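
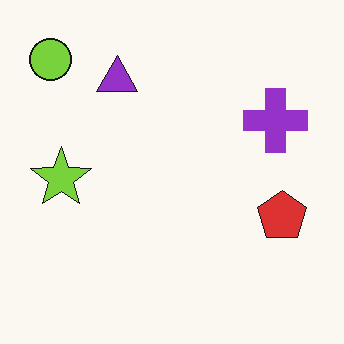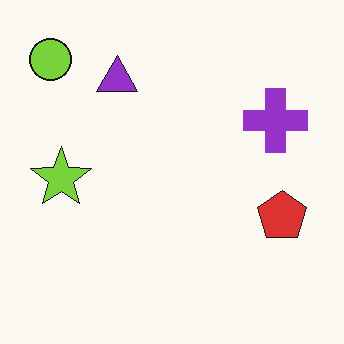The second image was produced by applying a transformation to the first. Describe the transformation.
JPEG-compressed with visible artifacts.

Blocky 8×8 compression artifacts appear around shape edges and the flat background shows ringing — characteristic JPEG degradation.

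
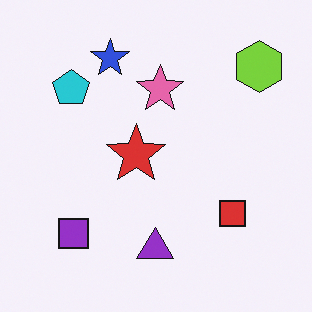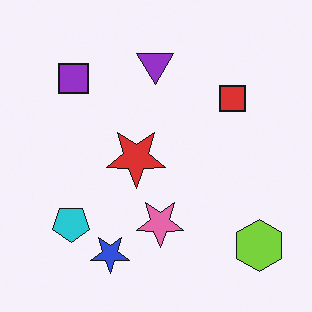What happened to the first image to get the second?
The second image is the first flipped vertically (top ↔ bottom).

The blue star is in the top of the first image and the bottom of the second — shapes on opposite sides of the horizontal midline have swapped in a mirror flip.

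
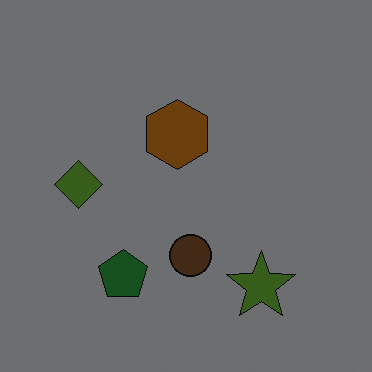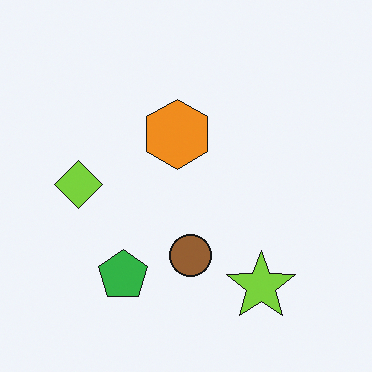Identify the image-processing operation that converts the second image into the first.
This is the original image substantially darkened.

Every pixel — background and shapes alike — is uniformly darkened.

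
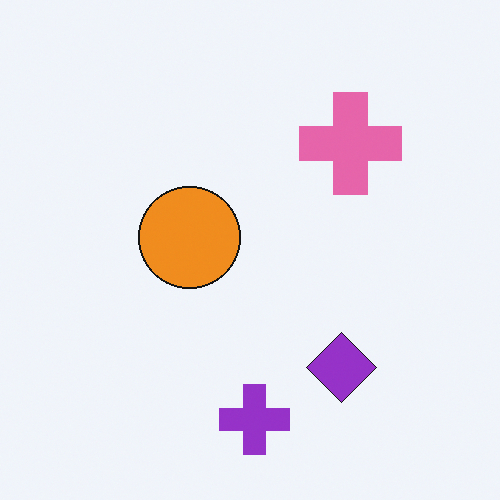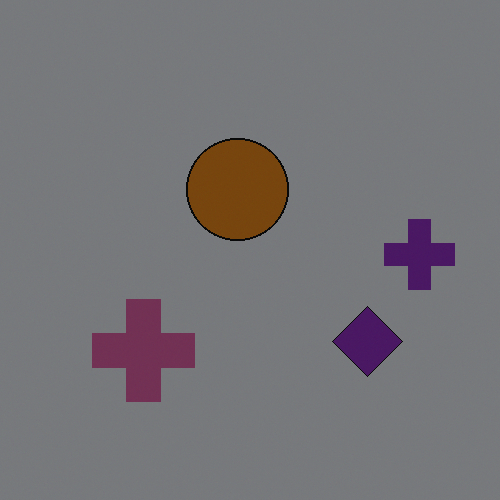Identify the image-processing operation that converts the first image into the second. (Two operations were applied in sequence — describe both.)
The image was noticeably darkened, then transposed (reflected across the top-left ↔ bottom-right diagonal).

Every pixel — background and shapes alike — is uniformly darkened. Shapes have swapped their row and column positions — what was in the top-right is now in the bottom-left — a diagonal reflection.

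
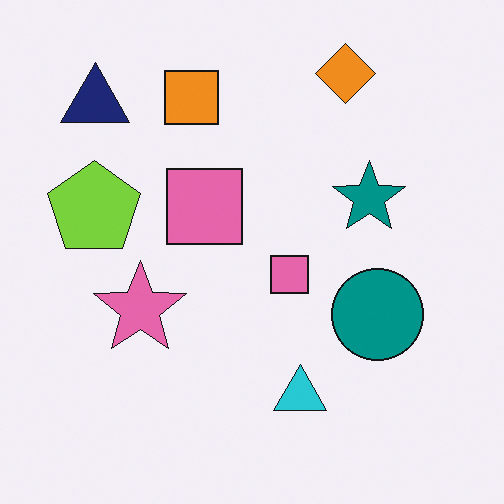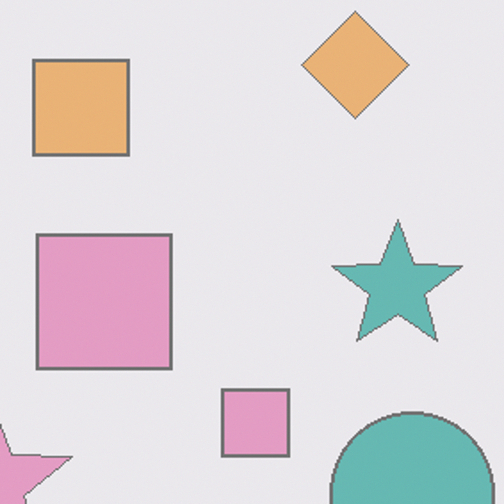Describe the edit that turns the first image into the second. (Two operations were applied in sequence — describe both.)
The transformation is: given much lower contrast, then cropped tightly and scaled back up.

Tones are pushed toward mid-grey across the whole image — a global contrast change. The visible shapes are larger and the field of view is narrower; shapes near the original edges may be partly or wholly outside the frame — a crop-and-rescale.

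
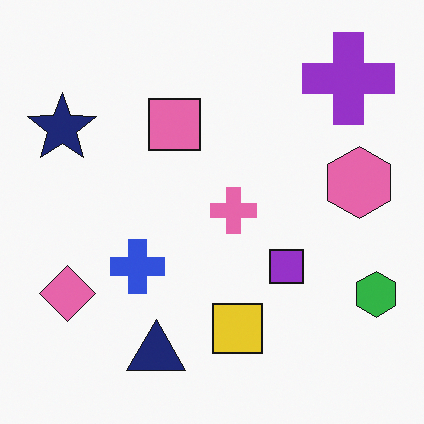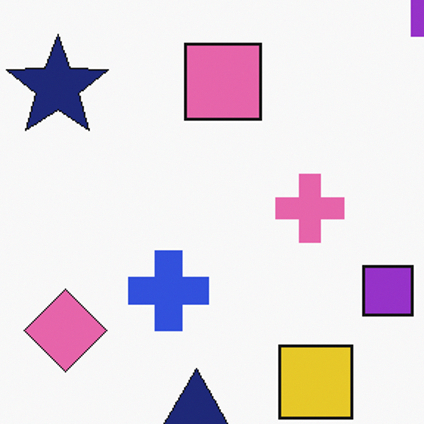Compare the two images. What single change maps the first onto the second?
The second image is the first cropped slightly and scaled back up.

The visible shapes are larger and the field of view is narrower; shapes near the original edges may be partly or wholly outside the frame — a crop-and-rescale.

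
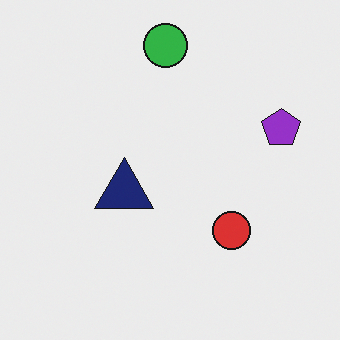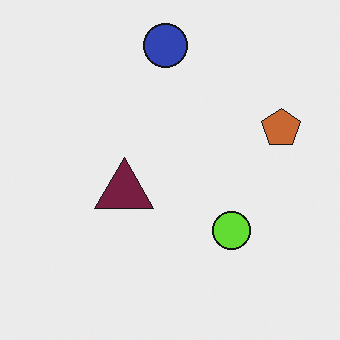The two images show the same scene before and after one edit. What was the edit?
The second image is the first hue-shifted by a moderate amount.

Every shape's color has rotated by the same amount around the hue wheel — a uniform hue shift.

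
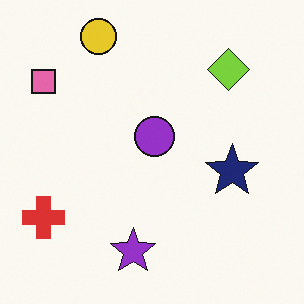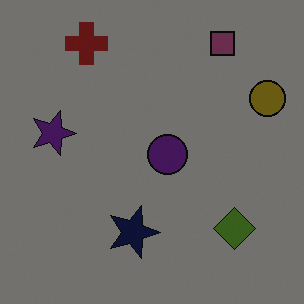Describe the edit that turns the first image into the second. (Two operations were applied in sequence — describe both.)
The transformation is: substantially darkened, then rotated 90° clockwise.

Every pixel — background and shapes alike — is uniformly darkened. The pink square sits in the top-left of the first image and the top-right of the second — consistent with a whole-image 90° clockwise rotation.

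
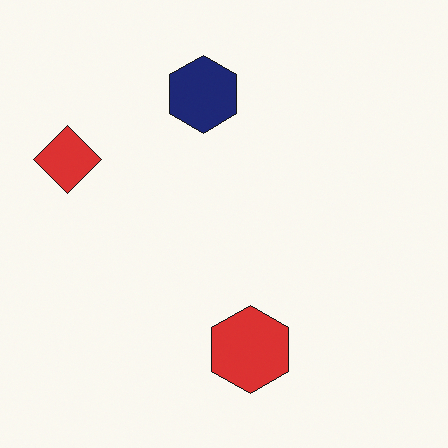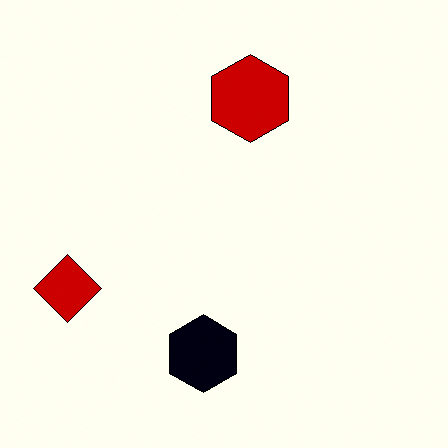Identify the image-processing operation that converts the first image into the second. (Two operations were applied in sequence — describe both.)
The second image is the first flipped vertically (top ↔ bottom), then boosted in contrast.

The navy hexagon is in the top of the first image and the bottom of the second — shapes on opposite sides of the horizontal midline have swapped in a mirror flip. Tones are pushed away from mid-grey across the whole image — a global contrast change.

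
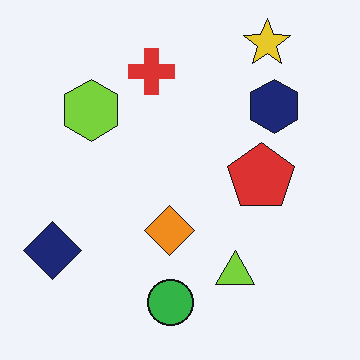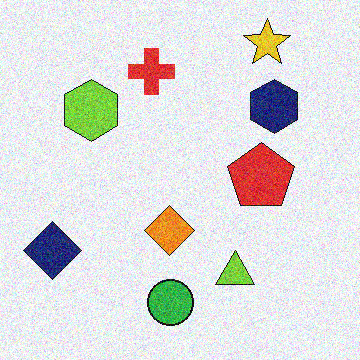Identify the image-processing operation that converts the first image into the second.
The second image is the first degraded with moderate additive noise.

Random speckle covers the whole image, including the flat background.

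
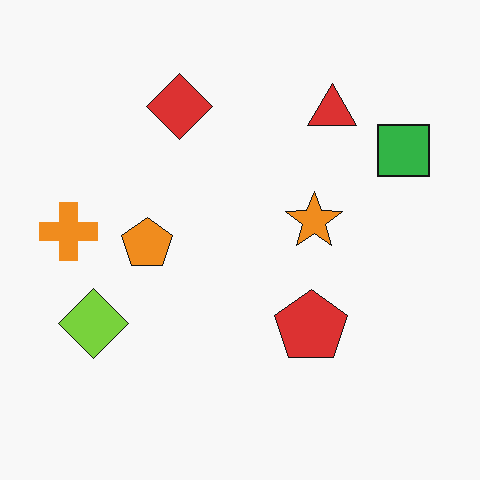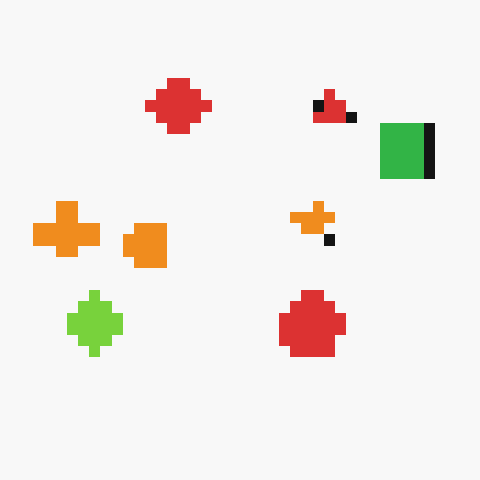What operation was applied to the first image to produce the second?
Coarsely pixelated.

Shapes are reduced to large square blocks; fine edges and outlines are lost — a downscale-then-upscale (mosaic) effect.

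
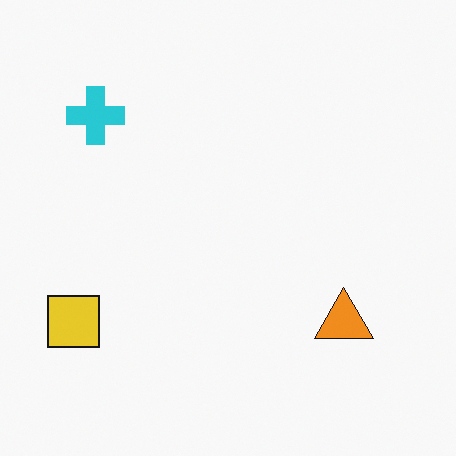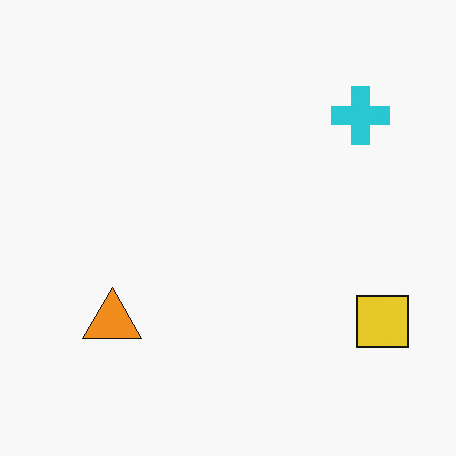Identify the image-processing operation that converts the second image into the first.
The transformation is: flipped horizontally (left ↔ right).

The yellow square is in the bottom-right of the second image and the bottom-left of the first — shapes on opposite sides of the vertical midline have swapped in a mirror flip.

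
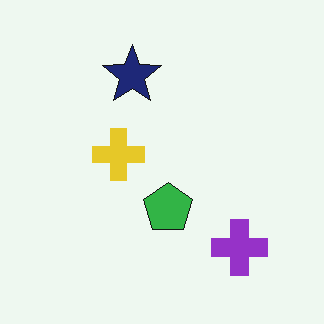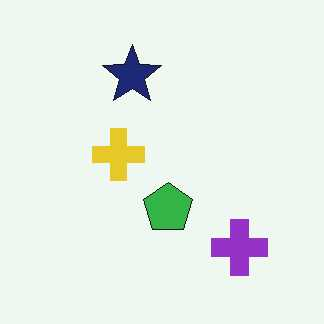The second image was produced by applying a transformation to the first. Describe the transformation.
JPEG-compressed with visible artifacts.

Blocky 8×8 compression artifacts appear around shape edges and the flat background shows ringing — characteristic JPEG degradation.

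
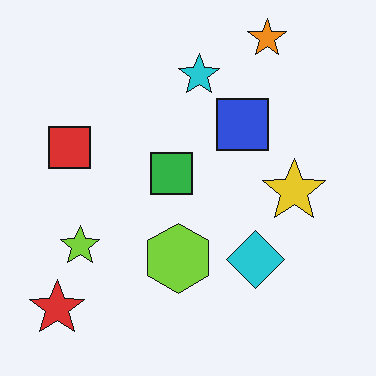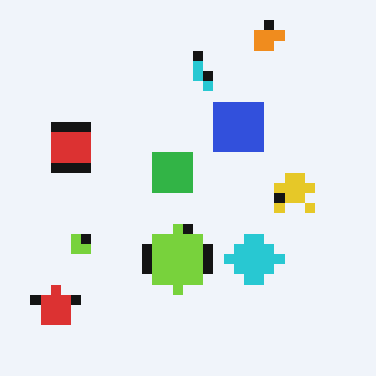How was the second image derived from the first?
This is the original image heavily pixelated into large blocks.

Shapes are reduced to large square blocks; fine edges and outlines are lost — a downscale-then-upscale (mosaic) effect.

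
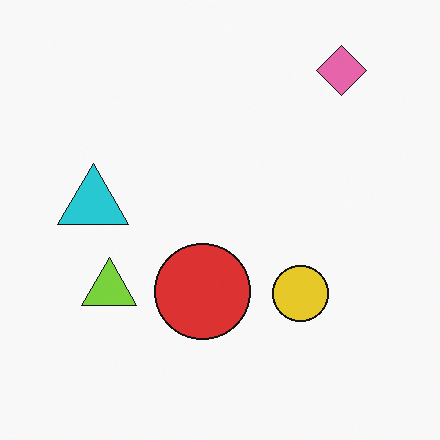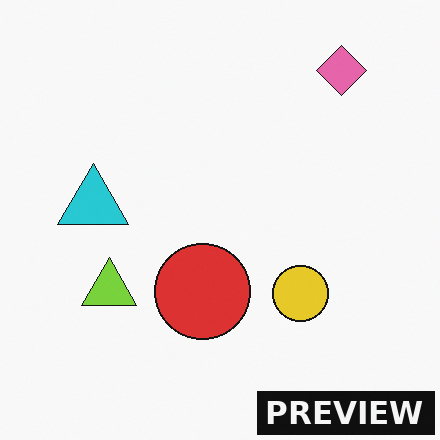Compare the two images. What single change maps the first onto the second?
It was watermarked with the text "PREVIEW" in the lower-right corner.

A dark label reading "PREVIEW" appears in the lower-right corner.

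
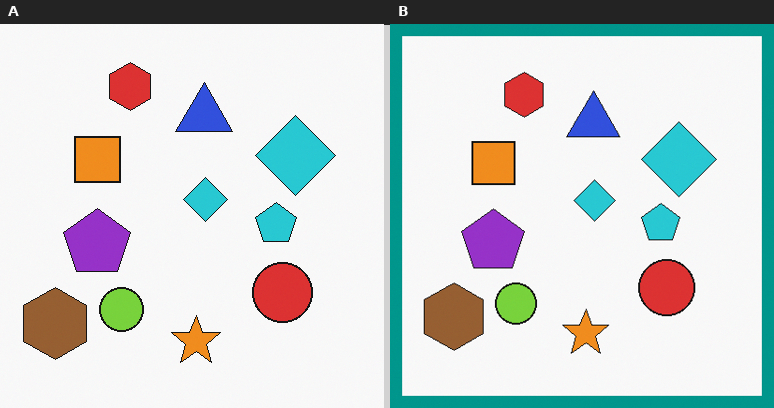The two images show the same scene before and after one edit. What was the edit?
The transformation is: framed with a teal border.

A solid teal frame runs around the edge of the right (B) image, with the content slightly shrunk inside it.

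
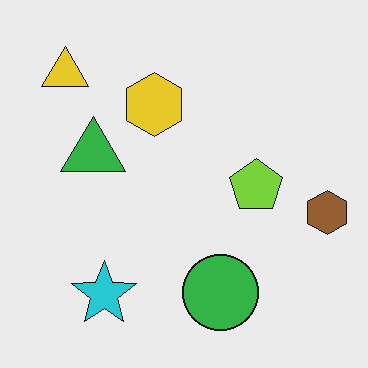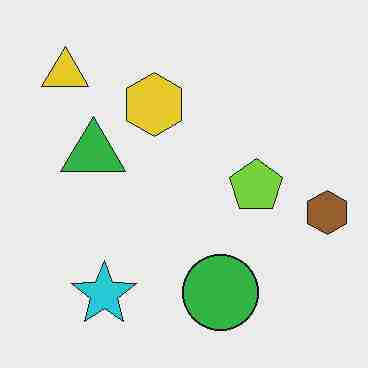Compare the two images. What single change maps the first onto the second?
The second image is the first heavily JPEG-compressed with obvious blocking artifacts.

Blocky 8×8 compression artifacts appear around shape edges and the flat background shows ringing — characteristic JPEG degradation.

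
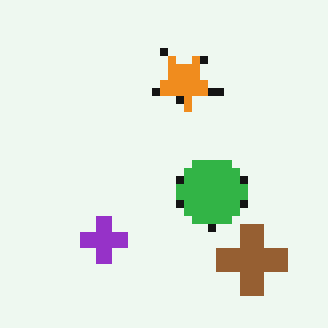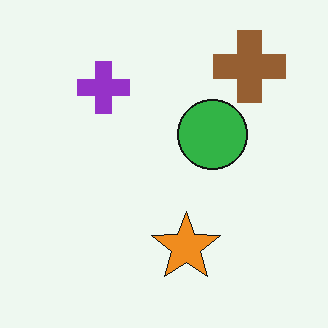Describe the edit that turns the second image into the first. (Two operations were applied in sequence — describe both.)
The image was flipped vertically (top ↔ bottom), then moderately pixelated.

The brown cross is in the top-right of the second image and the bottom-right of the first — shapes on opposite sides of the horizontal midline have swapped in a mirror flip. Shapes are reduced to large square blocks; fine edges and outlines are lost — a downscale-then-upscale (mosaic) effect.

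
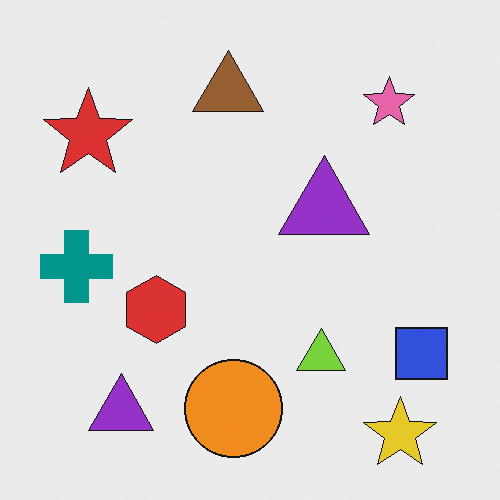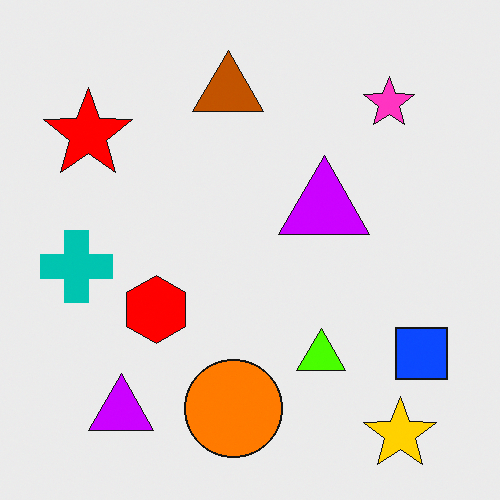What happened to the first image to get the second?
The transformation is: made much more vivid (saturation change).

All colors are more vivid — a global saturation change.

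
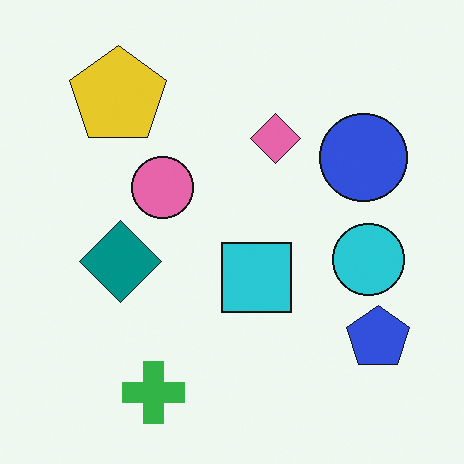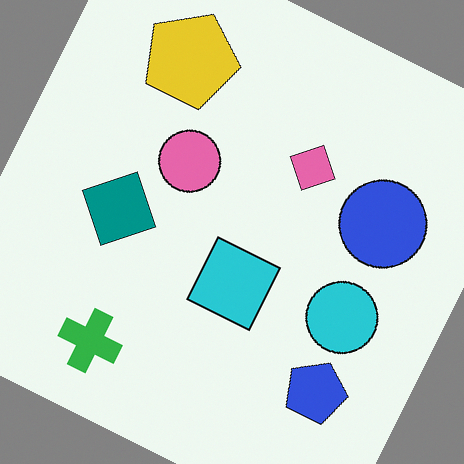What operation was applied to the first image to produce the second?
Rotated clockwise by a moderate amount.

Every shape is tilted by the same angle and the image corners show triangular fill wedges — a whole-image rotation by a non-right angle.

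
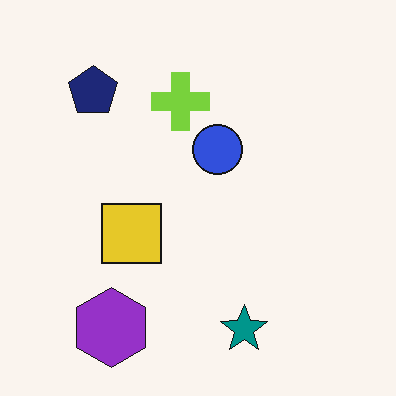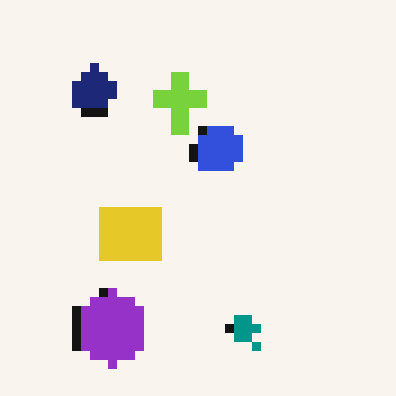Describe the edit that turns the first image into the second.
The transformation is: coarsely pixelated.

Shapes are reduced to large square blocks; fine edges and outlines are lost — a downscale-then-upscale (mosaic) effect.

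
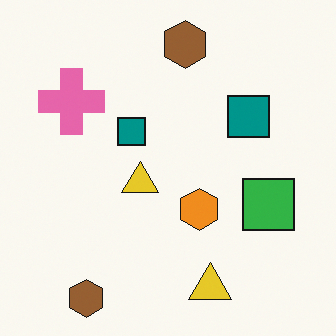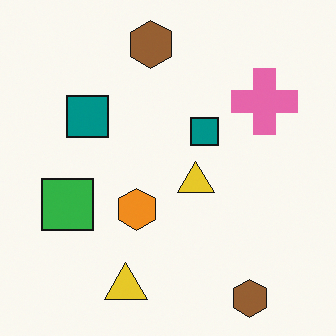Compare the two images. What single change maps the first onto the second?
It was flipped horizontally (left ↔ right).

The green square is in the right of the first image and the left of the second — shapes on opposite sides of the vertical midline have swapped in a mirror flip.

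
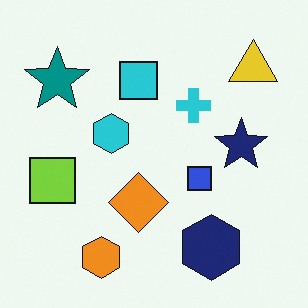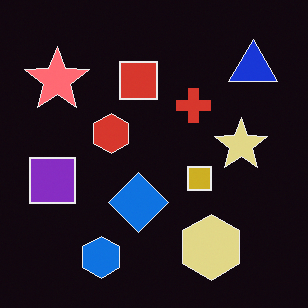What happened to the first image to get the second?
It was color-inverted (negative).

The light background has become dark and every shape's color is its complement — a photographic negative.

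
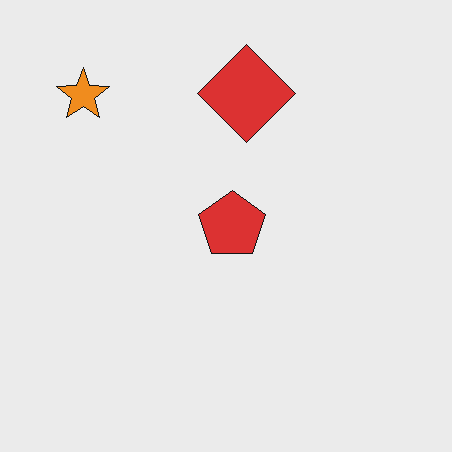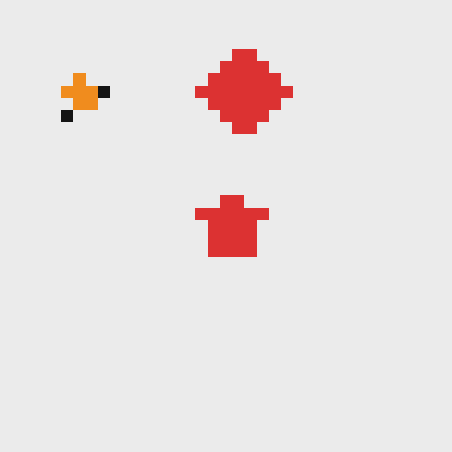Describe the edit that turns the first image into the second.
This is the original image heavily pixelated into large blocks.

Shapes are reduced to large square blocks; fine edges and outlines are lost — a downscale-then-upscale (mosaic) effect.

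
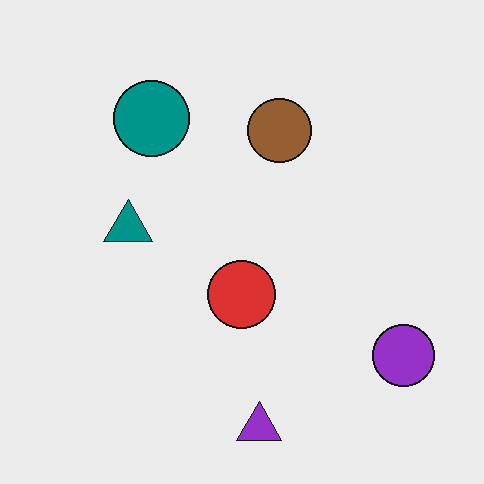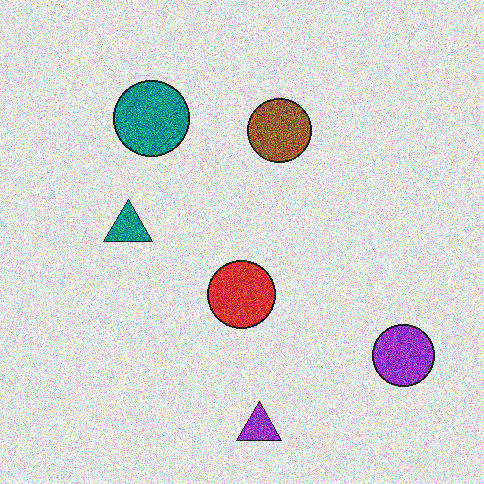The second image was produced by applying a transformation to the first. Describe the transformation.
It was degraded with a thick layer of grain.

Random speckle covers the whole image, including the flat background.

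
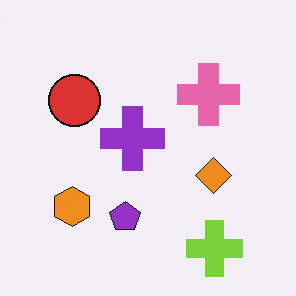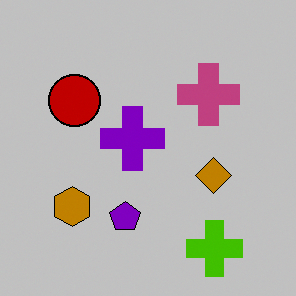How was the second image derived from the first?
Heavily posterized to just a handful of flat colors.

Each flat color has snapped to a coarser quantized level — most visibly, the near-white background has dropped to a flat grey.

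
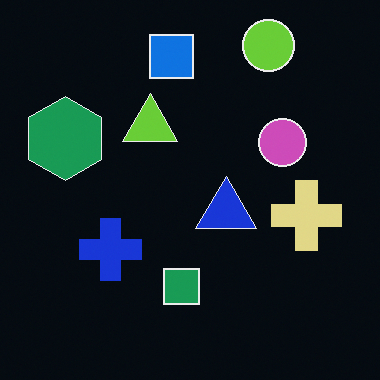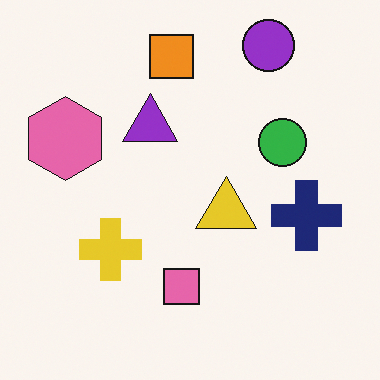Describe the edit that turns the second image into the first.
The image was color-inverted (negative).

The light background has become dark and every shape's color is its complement — a photographic negative.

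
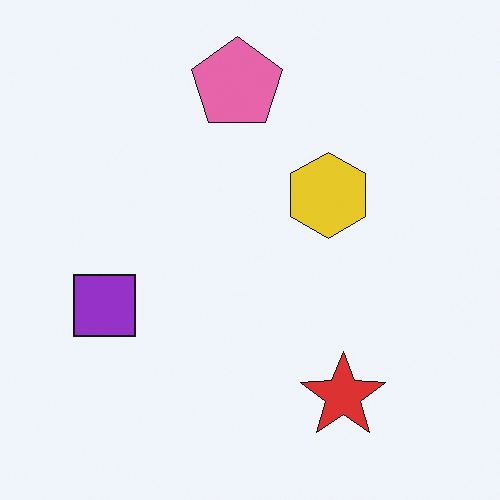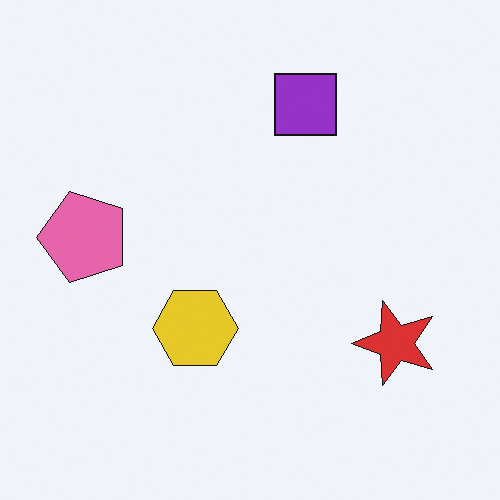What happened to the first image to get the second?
It was transposed (reflected across the top-left ↔ bottom-right diagonal).

Shapes have swapped their row and column positions — what was in the top-right is now in the bottom-left — a diagonal reflection.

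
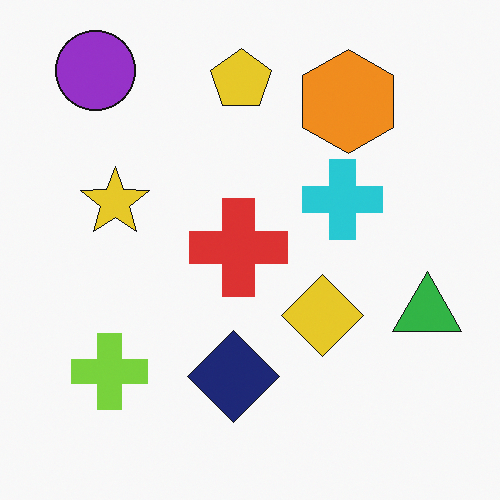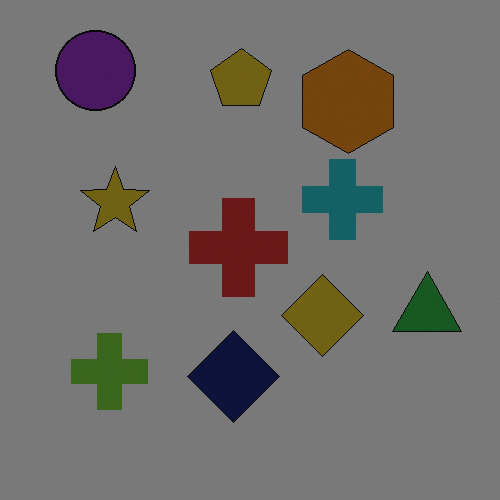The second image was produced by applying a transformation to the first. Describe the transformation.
Noticeably darkened.

Every pixel — background and shapes alike — is uniformly darkened.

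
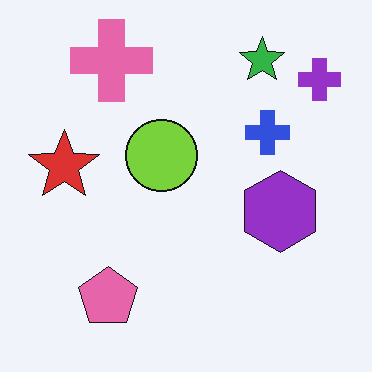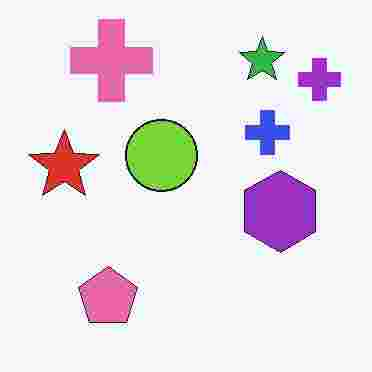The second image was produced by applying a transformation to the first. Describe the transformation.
This is the original image heavily JPEG-compressed with obvious blocking artifacts.

Blocky 8×8 compression artifacts appear around shape edges and the flat background shows ringing — characteristic JPEG degradation.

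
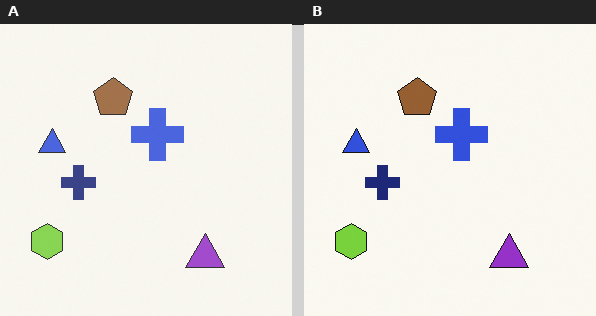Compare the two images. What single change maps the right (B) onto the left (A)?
It was given slightly reduced contrast.

Tones are pushed toward mid-grey across the whole image — a global contrast change.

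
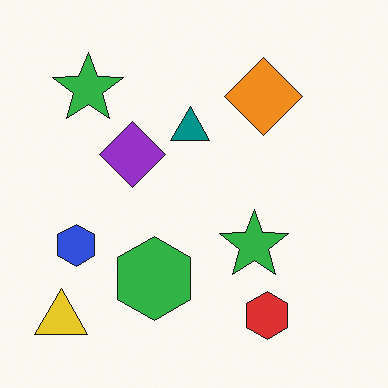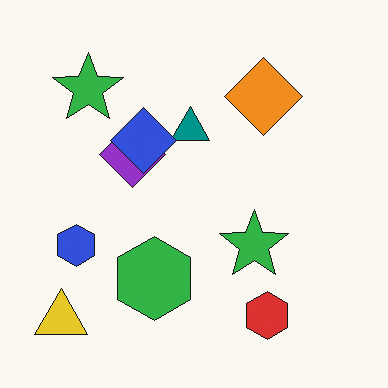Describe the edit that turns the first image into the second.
The second image is the first overlaid with an additional blue diamond.

A blue diamond appears in the second image that is absent from the first.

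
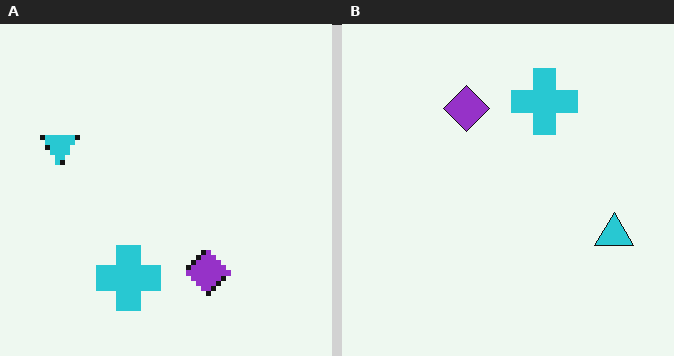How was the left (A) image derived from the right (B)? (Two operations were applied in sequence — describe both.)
Lightly pixelated (a mild mosaic effect), then rotated 180°.

Shapes are reduced to large square blocks; fine edges and outlines are lost — a downscale-then-upscale (mosaic) effect. The cyan triangle sits in the right of the right (B) image and the left of the left (A) — consistent with a whole-image 180° rotation.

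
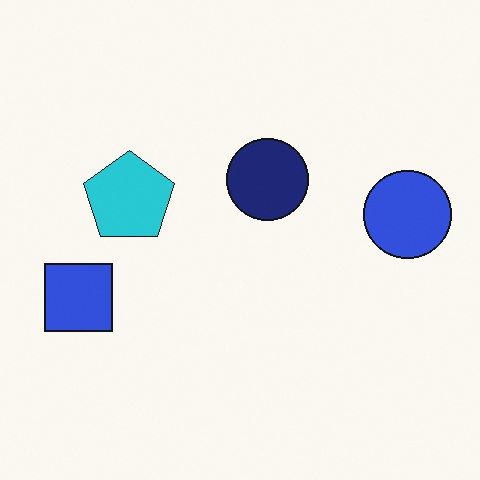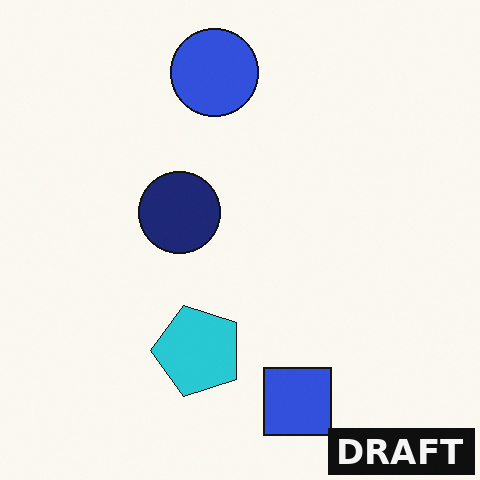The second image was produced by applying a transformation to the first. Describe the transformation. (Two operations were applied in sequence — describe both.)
Rotated 90° counter-clockwise, then watermarked with the text "DRAFT" in the lower-right corner.

The blue square sits in the left of the first image and the bottom of the second — consistent with a whole-image 90° counter-clockwise rotation. A dark label reading "DRAFT" appears in the lower-right corner.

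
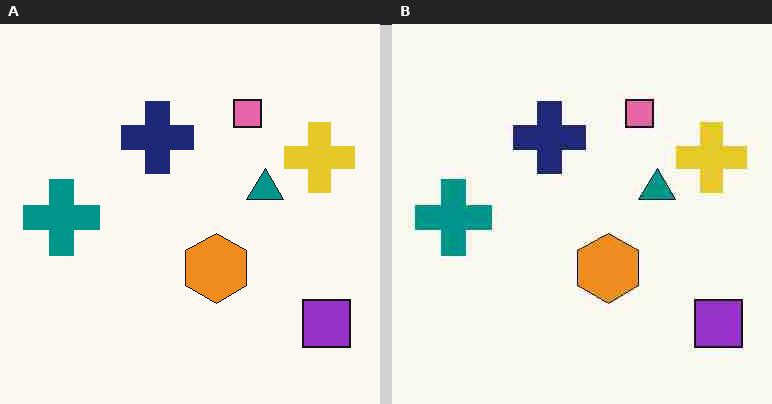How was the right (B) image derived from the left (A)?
This is the original image heavily JPEG-compressed with obvious blocking artifacts.

Blocky 8×8 compression artifacts appear around shape edges and the flat background shows ringing — characteristic JPEG degradation.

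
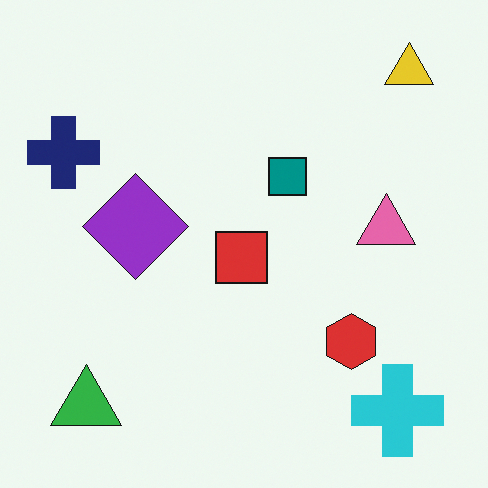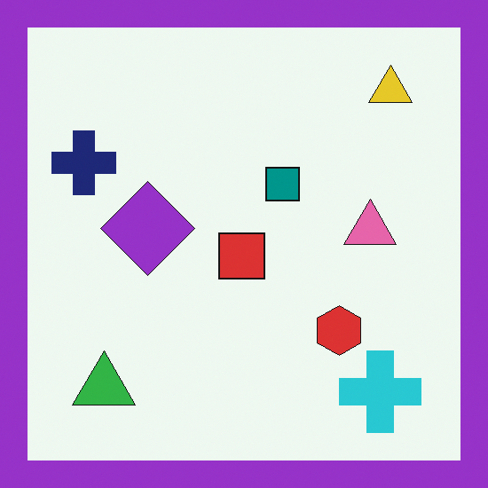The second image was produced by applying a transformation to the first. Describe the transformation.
The second image is the first framed with a purple border.

A solid purple frame runs around the edge of the second image, with the content slightly shrunk inside it.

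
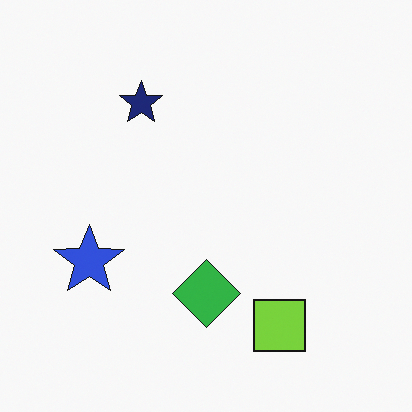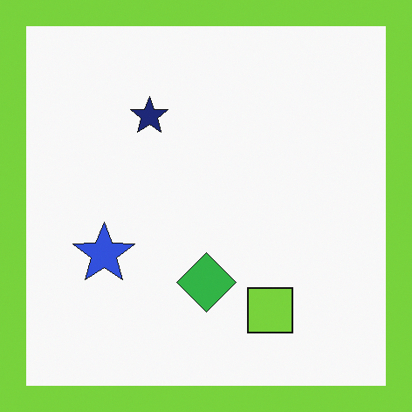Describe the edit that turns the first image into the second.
Framed with a lime border.

A solid lime frame runs around the edge of the second image, with the content slightly shrunk inside it.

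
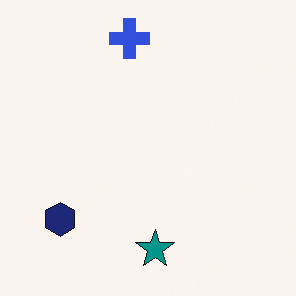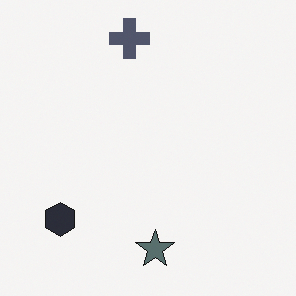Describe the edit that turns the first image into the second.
It was heavily desaturated.

All colors are more muted and greyish — a global saturation change.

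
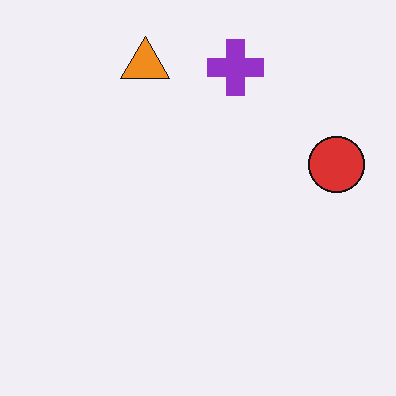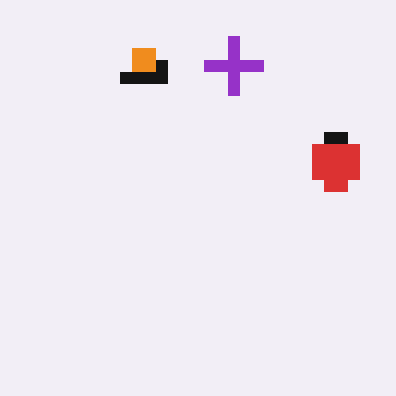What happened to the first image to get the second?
It was coarsely pixelated.

Shapes are reduced to large square blocks; fine edges and outlines are lost — a downscale-then-upscale (mosaic) effect.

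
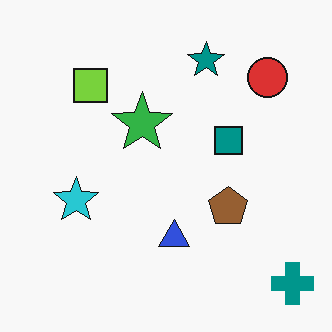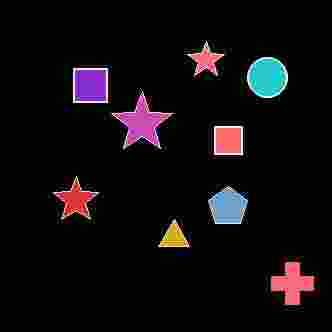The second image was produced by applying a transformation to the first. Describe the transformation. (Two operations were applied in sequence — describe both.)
It was color-inverted (negative), then degraded with heavy JPEG compression.

The light background has become dark and every shape's color is its complement — a photographic negative. Blocky 8×8 compression artifacts appear around shape edges and the flat background shows ringing — characteristic JPEG degradation.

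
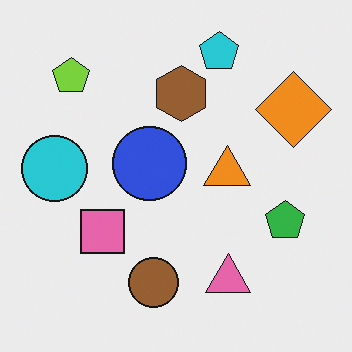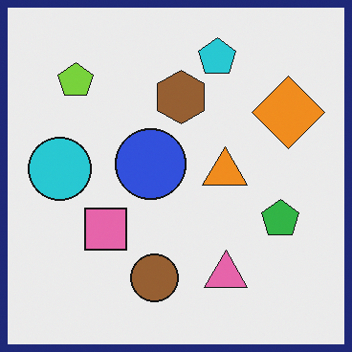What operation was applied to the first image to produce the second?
The image was framed with a navy border.

A solid navy frame runs around the edge of the second image, with the content slightly shrunk inside it.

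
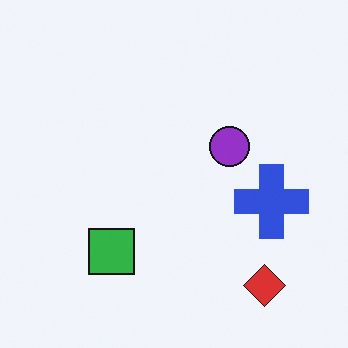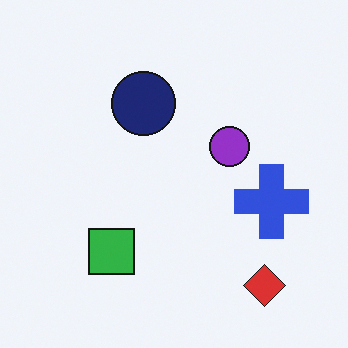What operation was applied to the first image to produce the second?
The transformation is: overlaid with an additional navy circle.

A navy circle appears in the second image that is absent from the first.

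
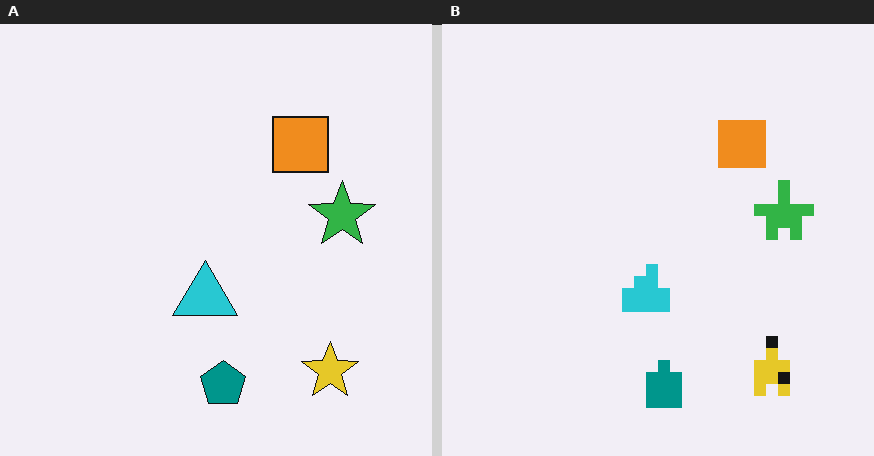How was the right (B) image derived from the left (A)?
Heavily pixelated into large blocks.

Shapes are reduced to large square blocks; fine edges and outlines are lost — a downscale-then-upscale (mosaic) effect.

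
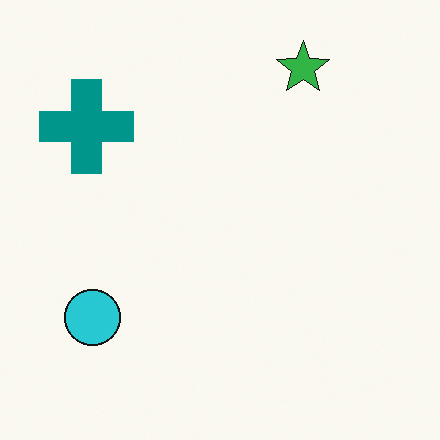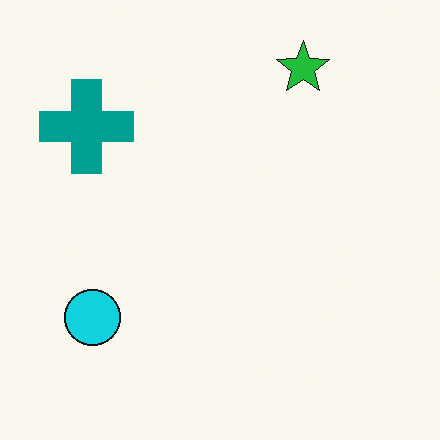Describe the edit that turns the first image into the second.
It was slightly oversaturated.

All colors are more vivid — a global saturation change.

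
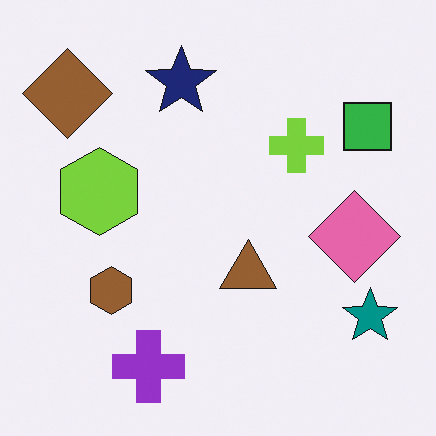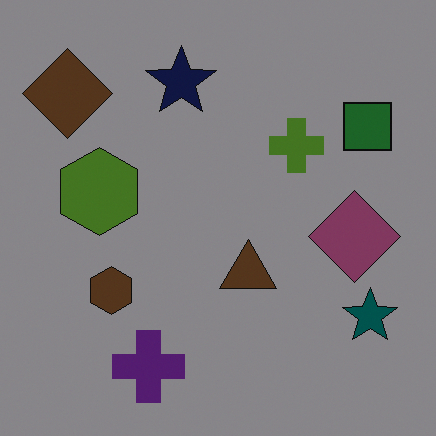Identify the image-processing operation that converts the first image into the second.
This is the original image darkened a lot.

Every pixel — background and shapes alike — is uniformly darkened.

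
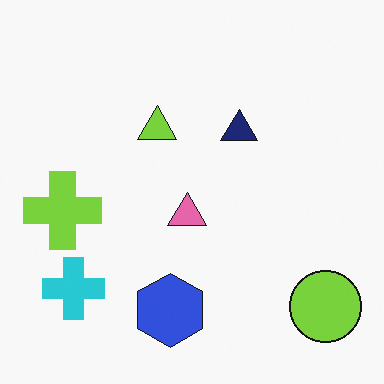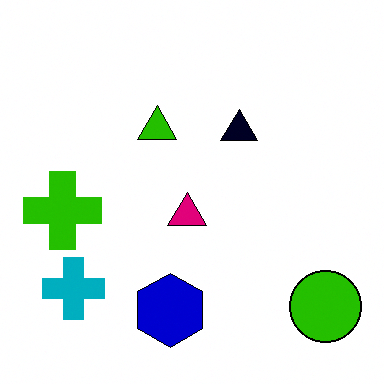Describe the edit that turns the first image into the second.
The second image is the first given much higher contrast.

Tones are pushed away from mid-grey across the whole image — a global contrast change.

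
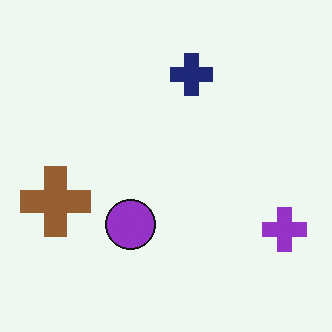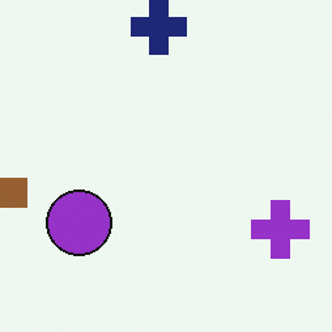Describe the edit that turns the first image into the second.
The image was cropped to a modestly smaller region and rescaled.

The visible shapes are larger and the field of view is narrower; shapes near the original edges may be partly or wholly outside the frame — a crop-and-rescale.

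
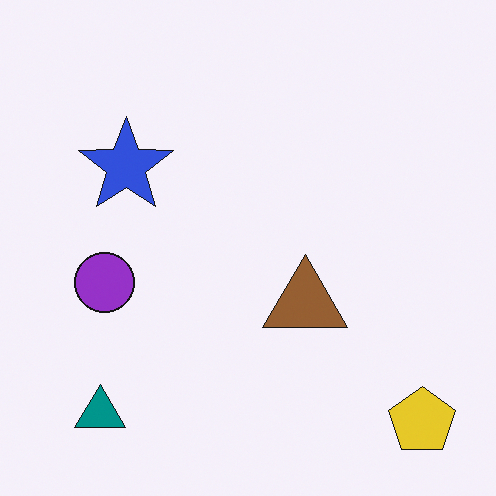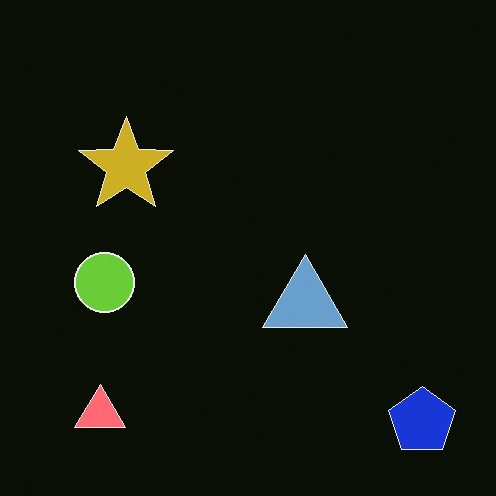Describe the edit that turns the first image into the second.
It was color-inverted (negative).

The light background has become dark and every shape's color is its complement — a photographic negative.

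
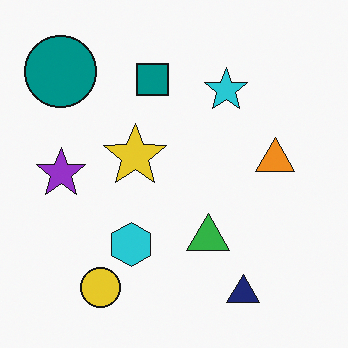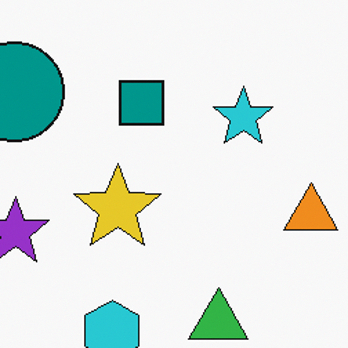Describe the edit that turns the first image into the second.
It was cropped to a modestly smaller region and rescaled.

The visible shapes are larger and the field of view is narrower; shapes near the original edges may be partly or wholly outside the frame — a crop-and-rescale.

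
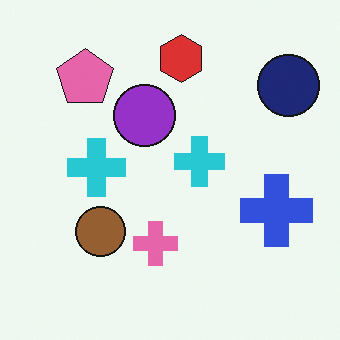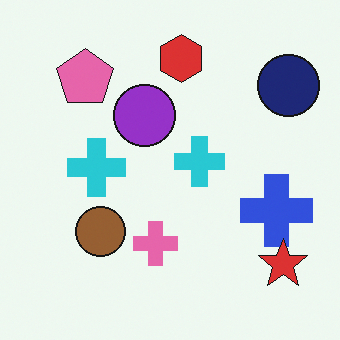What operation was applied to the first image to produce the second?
It was overlaid with an additional red star.

A red star appears in the second image that is absent from the first.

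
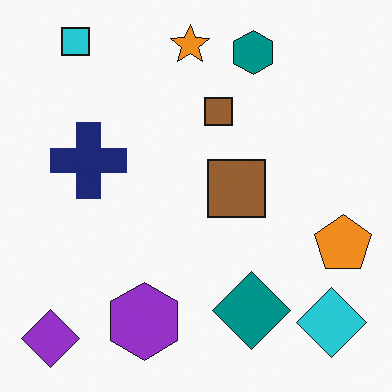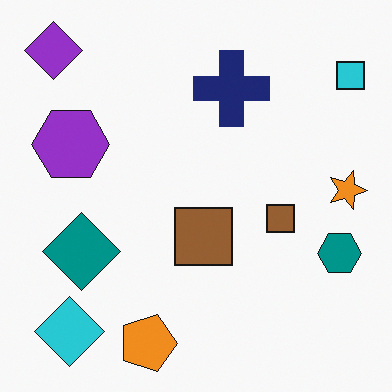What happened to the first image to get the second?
This is the original image rotated 90° clockwise.

The purple diamond sits in the bottom-left of the first image and the top-left of the second — consistent with a whole-image 90° clockwise rotation.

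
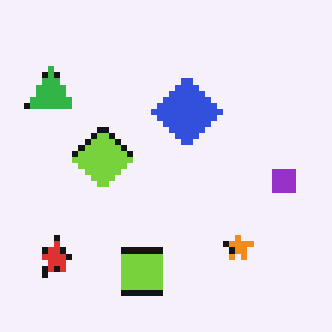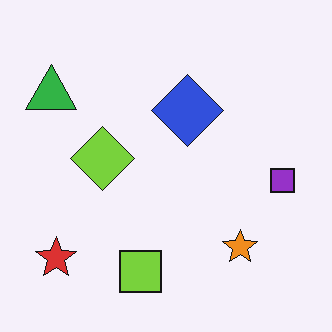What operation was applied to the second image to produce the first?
Moderately pixelated.

Shapes are reduced to large square blocks; fine edges and outlines are lost — a downscale-then-upscale (mosaic) effect.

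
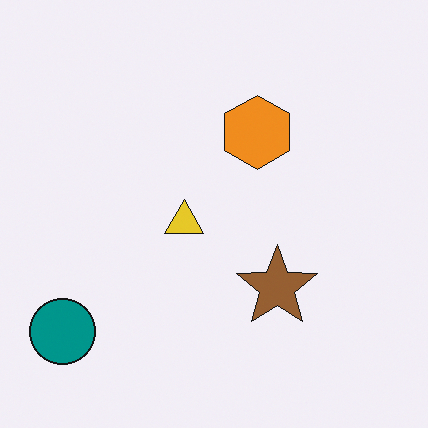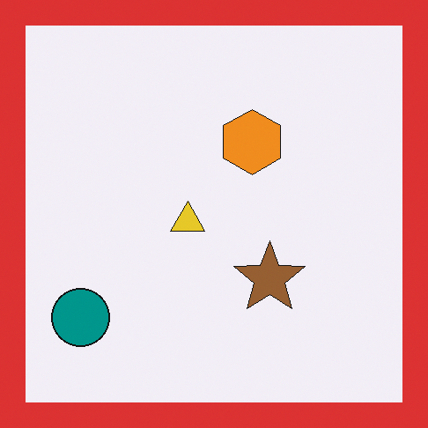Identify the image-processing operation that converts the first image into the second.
This is the original image framed with a red border.

A solid red frame runs around the edge of the second image, with the content slightly shrunk inside it.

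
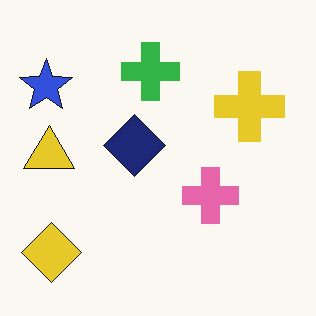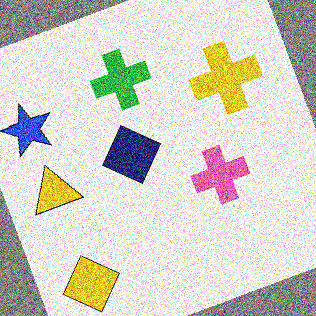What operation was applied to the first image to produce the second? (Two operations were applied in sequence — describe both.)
This is the original image rotated counter-clockwise by a moderate amount, then degraded with heavy additive noise.

Every shape is tilted by the same angle and the image corners show triangular fill wedges — a whole-image rotation by a non-right angle. Random speckle covers the whole image, including the flat background.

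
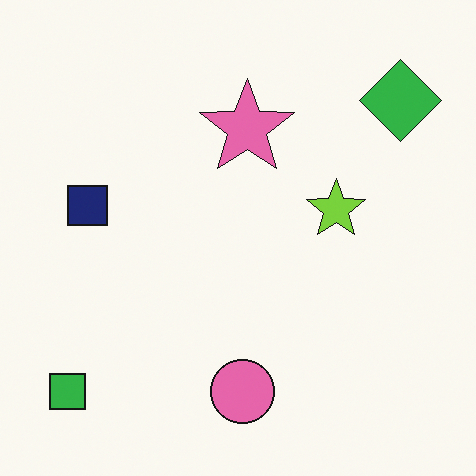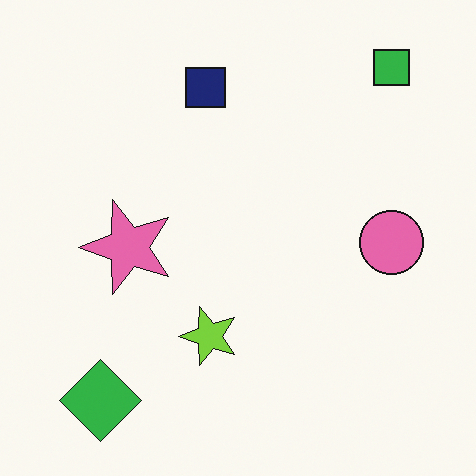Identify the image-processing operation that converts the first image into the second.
The image was transposed (reflected across the top-left ↔ bottom-right diagonal).

Shapes have swapped their row and column positions — what was in the top-right is now in the bottom-left — a diagonal reflection.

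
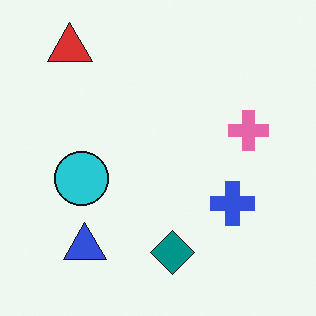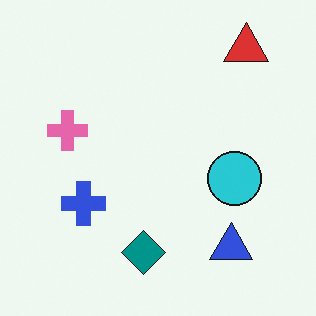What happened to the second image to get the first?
The first image is the second flipped horizontally (left ↔ right).

The pink cross is in the left of the second image and the right of the first — shapes on opposite sides of the vertical midline have swapped in a mirror flip.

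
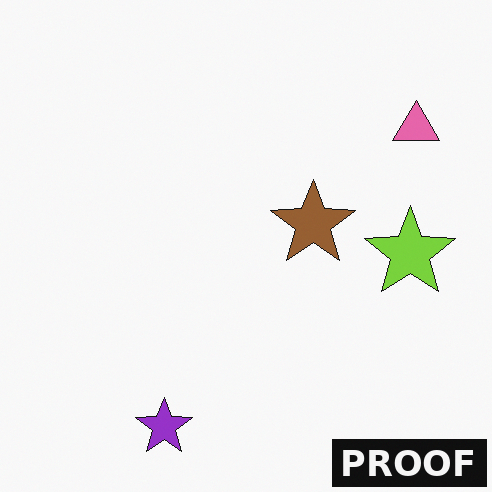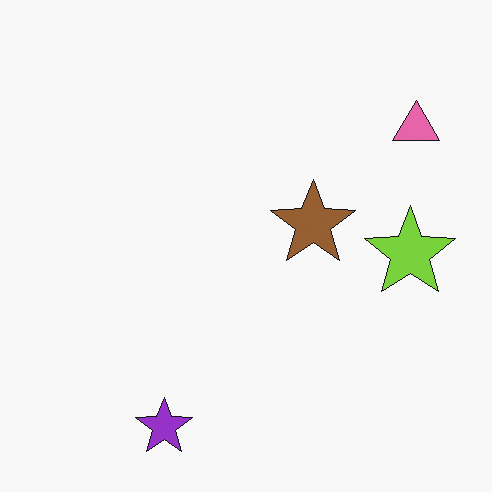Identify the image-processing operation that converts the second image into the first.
It was watermarked with the text "PROOF" in the lower-right corner.

A dark label reading "PROOF" appears in the lower-right corner.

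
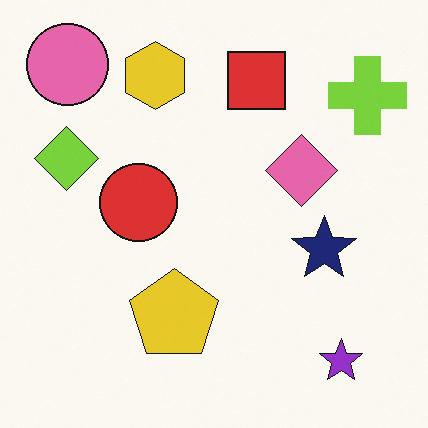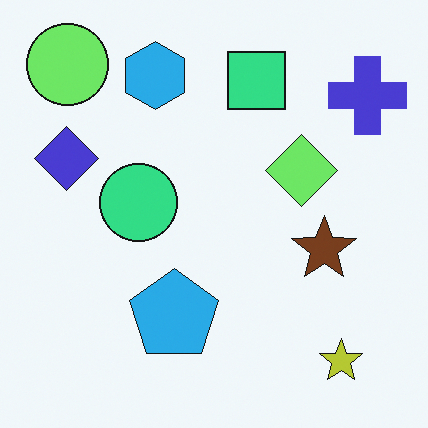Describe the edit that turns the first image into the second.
This is the original image hue-shifted noticeably.

Every shape's color has rotated by the same amount around the hue wheel — a uniform hue shift.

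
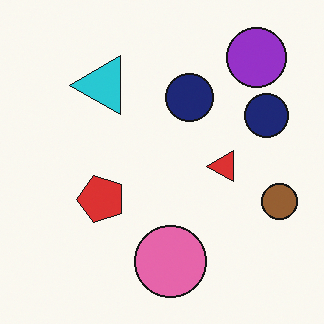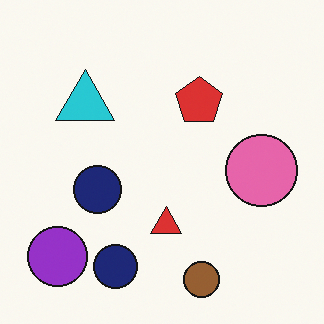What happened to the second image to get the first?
The first image is the second transposed (reflected across the top-left ↔ bottom-right diagonal).

Shapes have swapped their row and column positions — what was in the top-right is now in the bottom-left — a diagonal reflection.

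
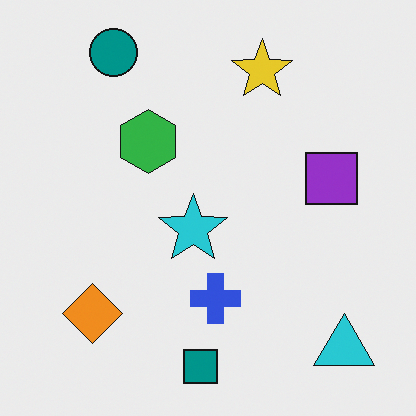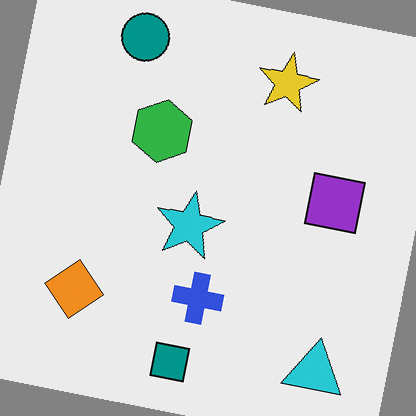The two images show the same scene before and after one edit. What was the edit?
This is the original image rotated clockwise by a slight angle.

Every shape is tilted by the same angle and the image corners show triangular fill wedges — a whole-image rotation by a non-right angle.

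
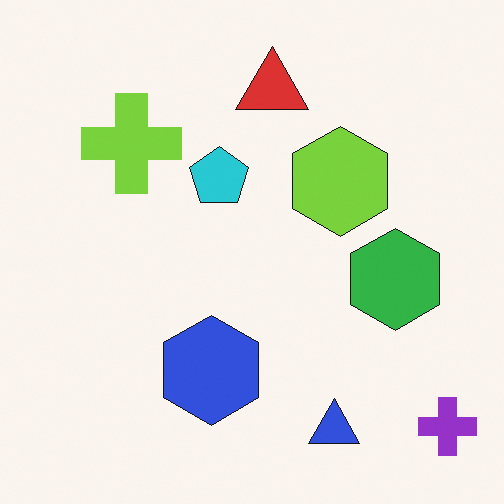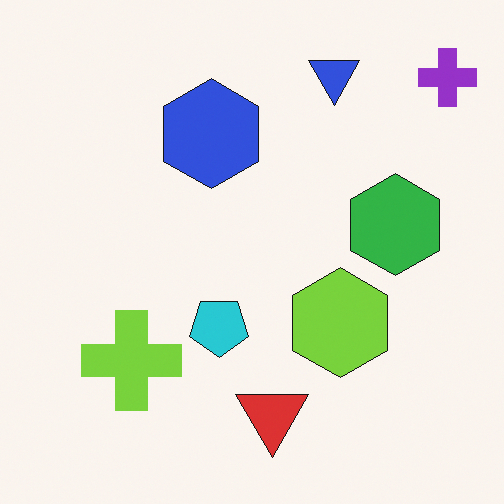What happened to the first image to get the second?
The transformation is: flipped vertically (top ↔ bottom).

The blue triangle is in the bottom of the first image and the top of the second — shapes on opposite sides of the horizontal midline have swapped in a mirror flip.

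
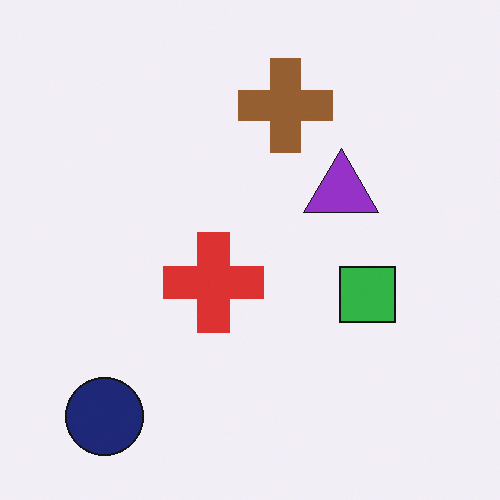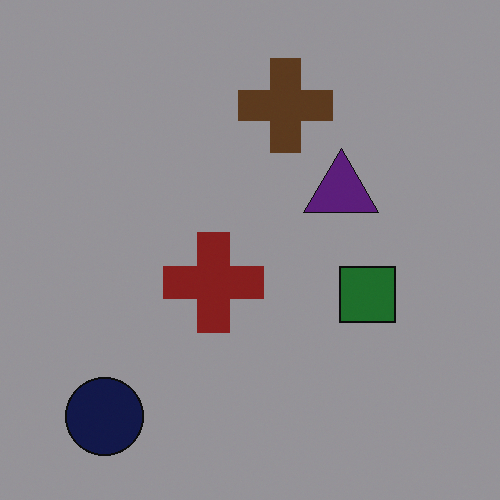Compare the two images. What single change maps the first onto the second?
It was noticeably darkened.

Every pixel — background and shapes alike — is uniformly darkened.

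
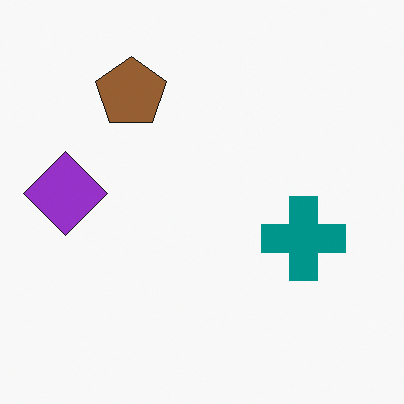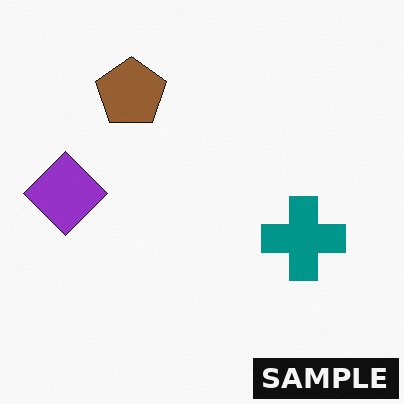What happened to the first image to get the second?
The second image is the first watermarked with the text "SAMPLE" in the lower-right corner.

A dark label reading "SAMPLE" appears in the lower-right corner.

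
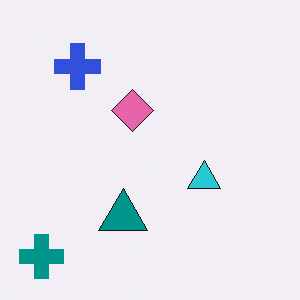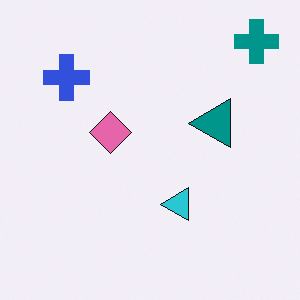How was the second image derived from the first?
The second image is the first transposed (reflected across the top-left ↔ bottom-right diagonal).

Shapes have swapped their row and column positions — what was in the top-right is now in the bottom-left — a diagonal reflection.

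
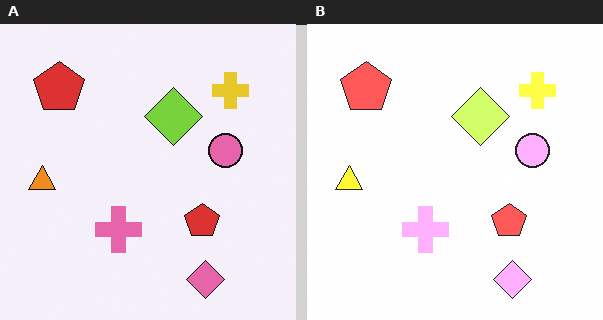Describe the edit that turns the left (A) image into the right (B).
The image was brightened a lot.

Every pixel — background and shapes alike — is uniformly brightened.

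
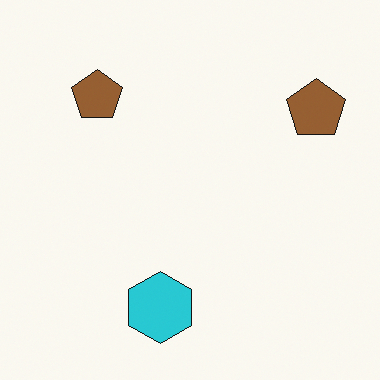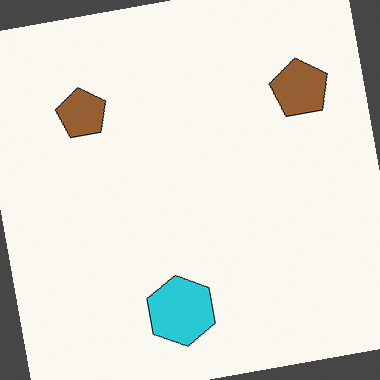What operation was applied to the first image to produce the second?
The image was rotated counter-clockwise by a few degrees.

Every shape is tilted by the same angle and the image corners show triangular fill wedges — a whole-image rotation by a non-right angle.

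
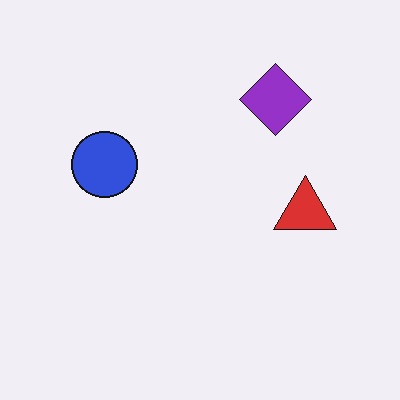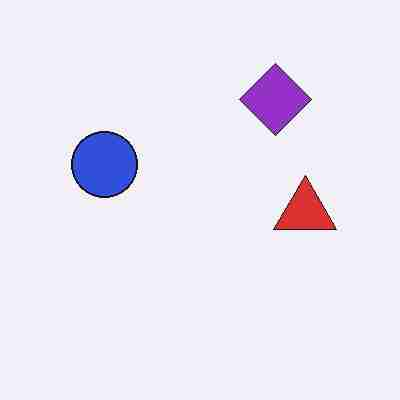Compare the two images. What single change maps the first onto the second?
It was heavily JPEG-compressed with obvious blocking artifacts.

Blocky 8×8 compression artifacts appear around shape edges and the flat background shows ringing — characteristic JPEG degradation.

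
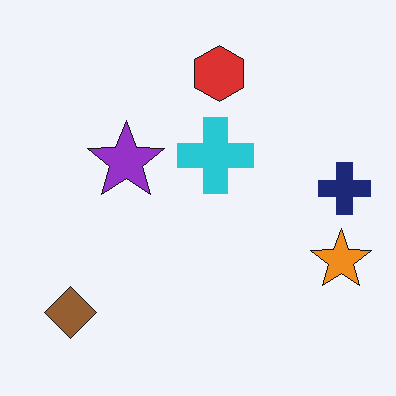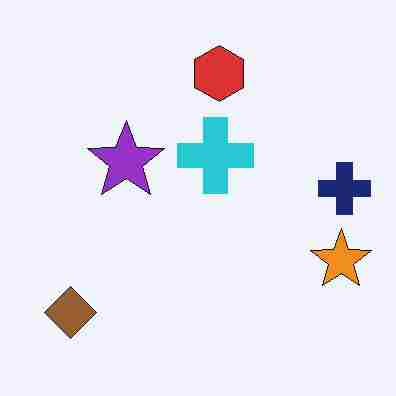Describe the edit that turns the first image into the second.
The transformation is: degraded with heavy JPEG compression.

Blocky 8×8 compression artifacts appear around shape edges and the flat background shows ringing — characteristic JPEG degradation.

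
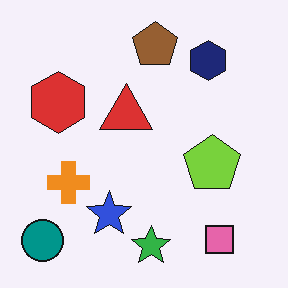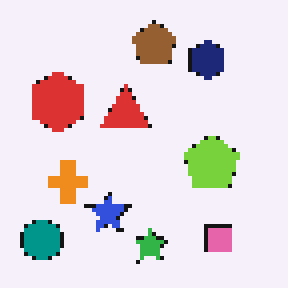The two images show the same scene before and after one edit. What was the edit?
The second image is the first mildly pixelated.

Shapes are reduced to large square blocks; fine edges and outlines are lost — a downscale-then-upscale (mosaic) effect.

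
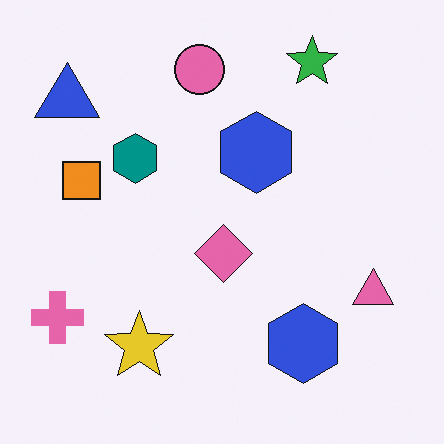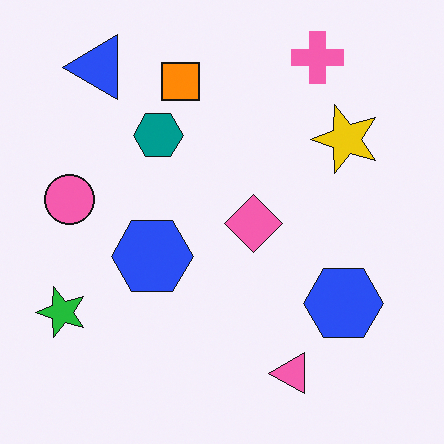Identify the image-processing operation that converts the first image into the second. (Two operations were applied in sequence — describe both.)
It was transposed (reflected across the top-left ↔ bottom-right diagonal), then slightly oversaturated.

Shapes have swapped their row and column positions — what was in the top-right is now in the bottom-left — a diagonal reflection. All colors are more vivid — a global saturation change.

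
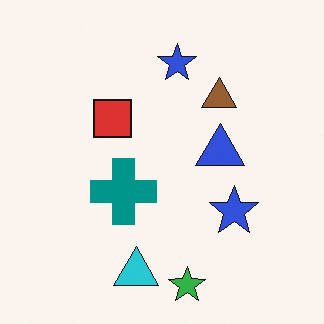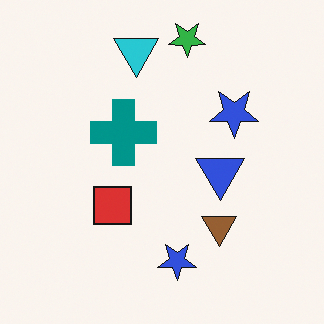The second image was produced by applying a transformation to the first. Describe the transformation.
Flipped vertically (top ↔ bottom).

The green star is in the bottom of the first image and the top of the second — shapes on opposite sides of the horizontal midline have swapped in a mirror flip.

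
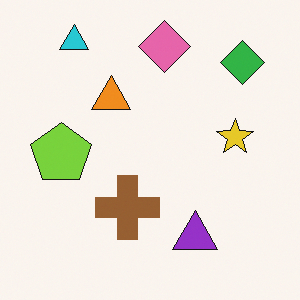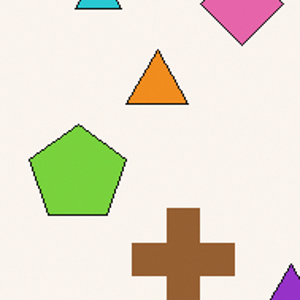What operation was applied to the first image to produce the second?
The second image is the first cropped to a modestly smaller region and rescaled.

The visible shapes are larger and the field of view is narrower; shapes near the original edges may be partly or wholly outside the frame — a crop-and-rescale.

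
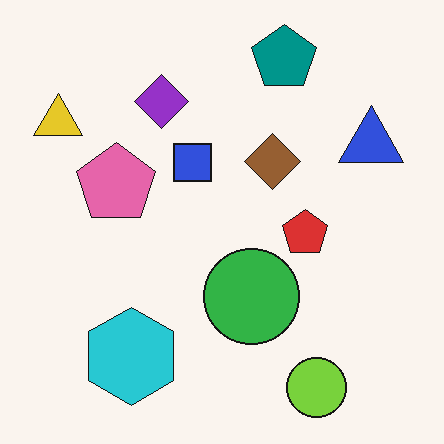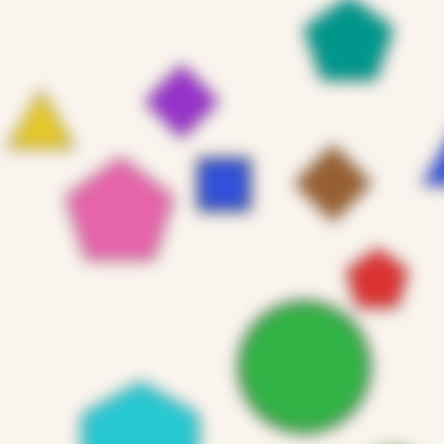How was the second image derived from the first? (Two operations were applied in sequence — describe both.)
The image was strongly gaussian-blurred, then cropped to a modestly smaller region and rescaled.

Shape edges and outlines are uniformly softened across the whole image. The visible shapes are larger and the field of view is narrower; shapes near the original edges may be partly or wholly outside the frame — a crop-and-rescale.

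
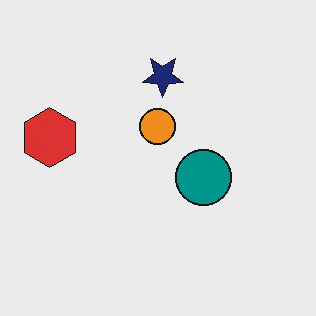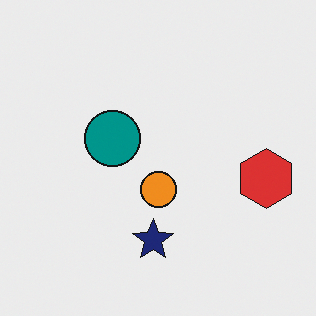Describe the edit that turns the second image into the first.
The first image is the second rotated 180°.

The red hexagon sits in the right of the second image and the left of the first — consistent with a whole-image 180° rotation.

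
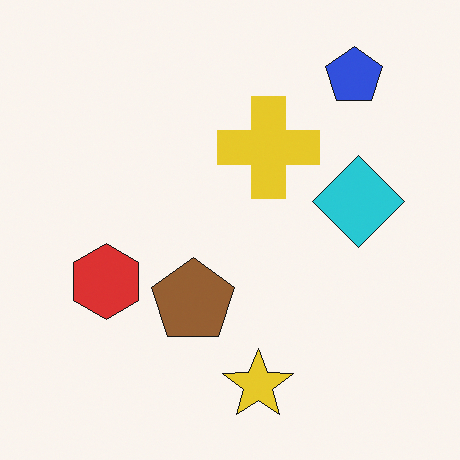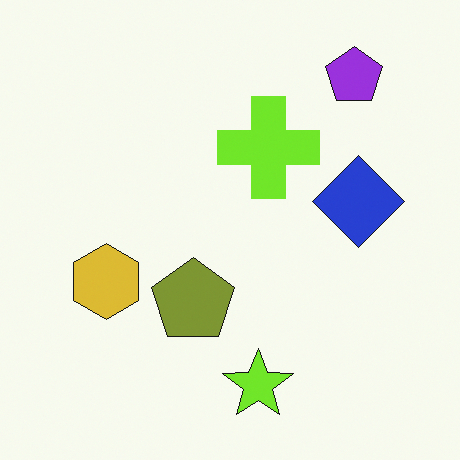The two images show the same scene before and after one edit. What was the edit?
It was hue-shifted by a small amount.

Every shape's color has rotated by the same amount around the hue wheel — a uniform hue shift.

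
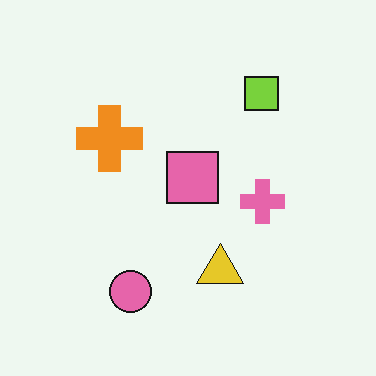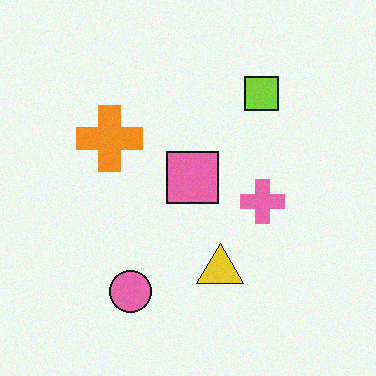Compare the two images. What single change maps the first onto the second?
The transformation is: degraded with a light layer of grain.

Random speckle covers the whole image, including the flat background.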